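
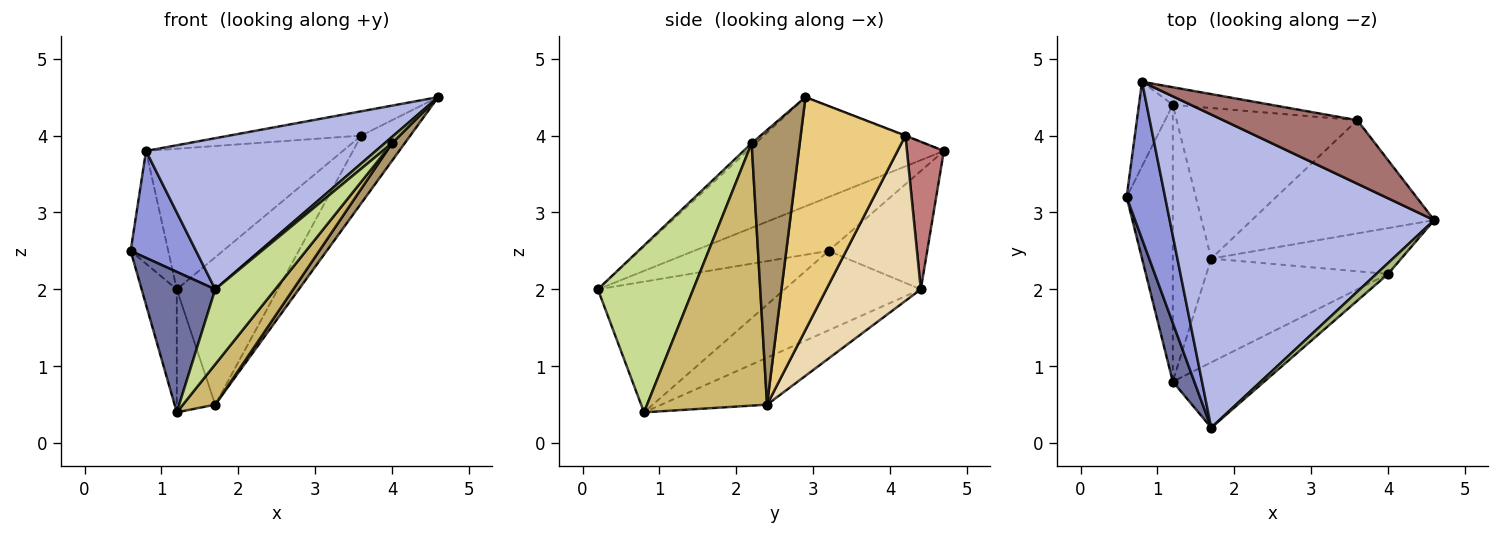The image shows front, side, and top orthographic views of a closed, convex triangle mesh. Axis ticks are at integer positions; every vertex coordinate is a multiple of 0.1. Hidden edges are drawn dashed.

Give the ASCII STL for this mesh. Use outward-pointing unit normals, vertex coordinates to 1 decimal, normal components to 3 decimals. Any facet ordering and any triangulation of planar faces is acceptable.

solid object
 facet normal -0.920 -0.362 0.151
  outer loop
   vertex 1.2 0.8 0.4
   vertex 1.7 0.2 2.0
   vertex 0.6 3.2 2.5
  endloop
 endfacet
 facet normal -0.844 0.218 -0.490
  outer loop
   vertex 1.2 4.4 2.0
   vertex 1.2 0.8 0.4
   vertex 0.6 3.2 2.5
  endloop
 endfacet
 facet normal -0.757 -0.368 0.541
  outer loop
   vertex 0.8 4.7 3.8
   vertex 0.6 3.2 2.5
   vertex 1.7 0.2 2.0
  endloop
 endfacet
 facet normal -0.348 -0.407 0.844
  outer loop
   vertex 0.8 4.7 3.8
   vertex 1.7 0.2 2.0
   vertex 4.6 2.9 4.5
  endloop
 endfacet
 facet normal -0.903 0.344 -0.258
  outer loop
   vertex 0.8 4.7 3.8
   vertex 1.2 4.4 2.0
   vertex 0.6 3.2 2.5
  endloop
 endfacet
 facet normal -0.264 -0.487 0.832
  outer loop
   vertex 4.0 2.2 3.9
   vertex 4.6 2.9 4.5
   vertex 1.7 0.2 2.0
  endloop
 endfacet
 facet normal 0.768 -0.483 -0.421
  outer loop
   vertex 4.0 2.2 3.9
   vertex 1.7 0.2 2.0
   vertex 1.2 0.8 0.4
  endloop
 endfacet
 facet normal -0.745 0.271 -0.610
  outer loop
   vertex 1.7 2.4 0.5
   vertex 1.2 0.8 0.4
   vertex 1.2 4.4 2.0
  endloop
 endfacet
 facet normal 0.804 -0.212 -0.556
  outer loop
   vertex 1.7 2.4 0.5
   vertex 4.6 2.9 4.5
   vertex 4.0 2.2 3.9
  endloop
 endfacet
 facet normal 0.803 -0.216 -0.556
  outer loop
   vertex 1.7 2.4 0.5
   vertex 4.0 2.2 3.9
   vertex 1.2 0.8 0.4
  endloop
 endfacet
 facet normal 0.739 0.346 -0.579
  outer loop
   vertex 3.6 4.2 4.0
   vertex 4.6 2.9 4.5
   vertex 1.7 2.4 0.5
  endloop
 endfacet
 facet normal 0.547 0.585 -0.598
  outer loop
   vertex 3.6 4.2 4.0
   vertex 1.7 2.4 0.5
   vertex 1.2 4.4 2.0
  endloop
 endfacet
 facet normal -0.003 0.357 0.934
  outer loop
   vertex 3.6 4.2 4.0
   vertex 0.8 4.7 3.8
   vertex 4.6 2.9 4.5
  endloop
 endfacet
 facet normal 0.183 0.976 -0.122
  outer loop
   vertex 3.6 4.2 4.0
   vertex 1.2 4.4 2.0
   vertex 0.8 4.7 3.8
  endloop
 endfacet
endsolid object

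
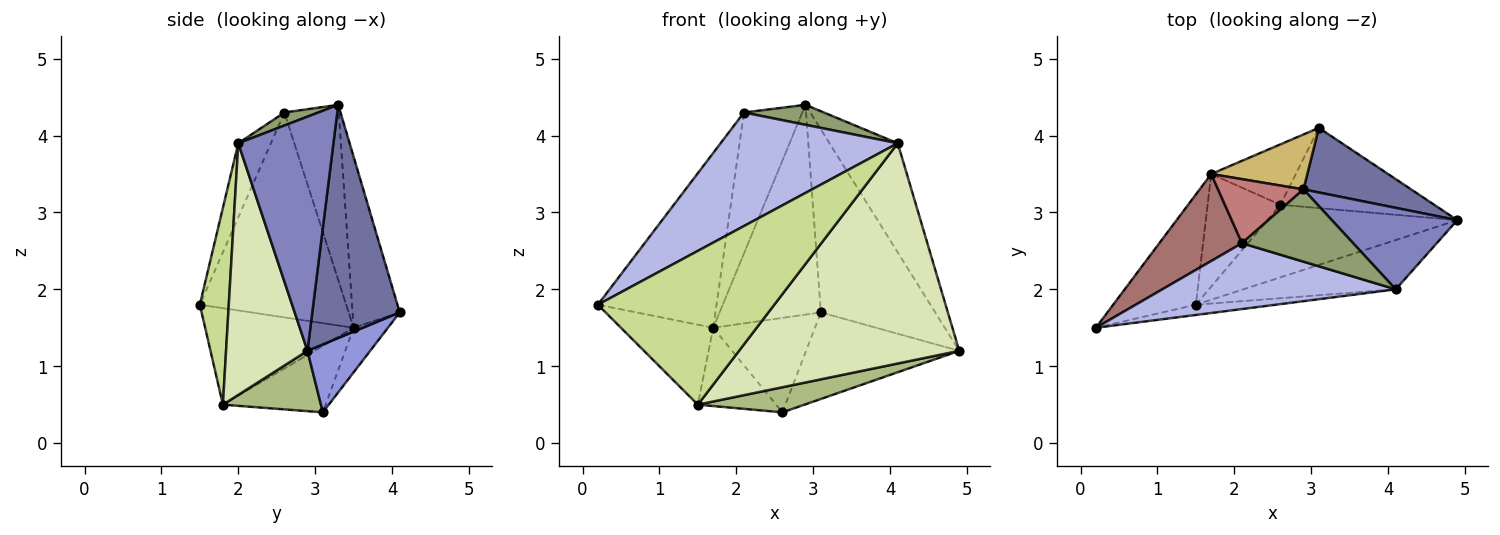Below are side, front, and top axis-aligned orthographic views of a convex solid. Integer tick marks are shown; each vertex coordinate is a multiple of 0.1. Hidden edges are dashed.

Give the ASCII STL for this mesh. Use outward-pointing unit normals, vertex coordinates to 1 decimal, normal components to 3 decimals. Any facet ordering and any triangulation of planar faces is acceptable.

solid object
 facet normal 0.585 0.765 0.270
  outer loop
   vertex 2.9 3.3 4.4
   vertex 4.9 2.9 1.2
   vertex 3.1 4.1 1.7
  endloop
 endfacet
 facet normal 0.745 0.534 0.399
  outer loop
   vertex 4.1 2.0 3.9
   vertex 4.9 2.9 1.2
   vertex 2.9 3.3 4.4
  endloop
 endfacet
 facet normal 0.288 0.703 -0.651
  outer loop
   vertex 2.6 3.1 0.4
   vertex 3.1 4.1 1.7
   vertex 4.9 2.9 1.2
  endloop
 endfacet
 facet normal -0.157 -0.854 0.495
  outer loop
   vertex 2.1 2.6 4.3
   vertex 0.2 1.5 1.8
   vertex 4.1 2.0 3.9
  endloop
 endfacet
 facet normal 0.112 -0.265 0.958
  outer loop
   vertex 2.1 2.6 4.3
   vertex 4.1 2.0 3.9
   vertex 2.9 3.3 4.4
  endloop
 endfacet
 facet normal 0.288 -0.313 -0.905
  outer loop
   vertex 1.5 1.8 0.5
   vertex 2.6 3.1 0.4
   vertex 4.9 2.9 1.2
  endloop
 endfacet
 facet normal 0.162 -0.985 -0.066
  outer loop
   vertex 1.5 1.8 0.5
   vertex 4.1 2.0 3.9
   vertex 0.2 1.5 1.8
  endloop
 endfacet
 facet normal 0.339 -0.918 -0.205
  outer loop
   vertex 1.5 1.8 0.5
   vertex 4.9 2.9 1.2
   vertex 4.1 2.0 3.9
  endloop
 endfacet
 facet normal -0.273 0.810 -0.518
  outer loop
   vertex 1.7 3.5 1.5
   vertex 3.1 4.1 1.7
   vertex 2.6 3.1 0.4
  endloop
 endfacet
 facet normal -0.411 0.882 0.231
  outer loop
   vertex 1.7 3.5 1.5
   vertex 2.9 3.3 4.4
   vertex 3.1 4.1 1.7
  endloop
 endfacet
 facet normal -0.687 0.427 -0.588
  outer loop
   vertex 1.7 3.5 1.5
   vertex 1.5 1.8 0.5
   vertex 0.2 1.5 1.8
  endloop
 endfacet
 facet normal -0.600 0.457 -0.657
  outer loop
   vertex 1.7 3.5 1.5
   vertex 2.6 3.1 0.4
   vertex 1.5 1.8 0.5
  endloop
 endfacet
 facet normal -0.741 0.601 0.299
  outer loop
   vertex 1.7 3.5 1.5
   vertex 0.2 1.5 1.8
   vertex 2.1 2.6 4.3
  endloop
 endfacet
 facet normal -0.647 0.694 0.316
  outer loop
   vertex 1.7 3.5 1.5
   vertex 2.1 2.6 4.3
   vertex 2.9 3.3 4.4
  endloop
 endfacet
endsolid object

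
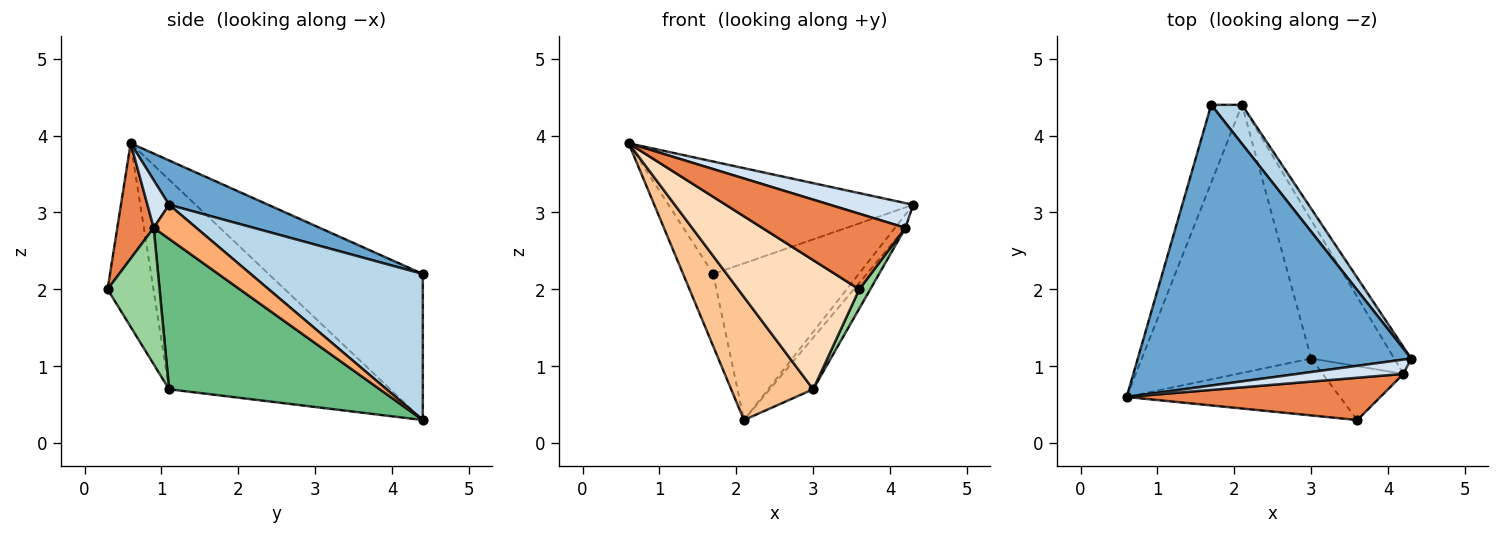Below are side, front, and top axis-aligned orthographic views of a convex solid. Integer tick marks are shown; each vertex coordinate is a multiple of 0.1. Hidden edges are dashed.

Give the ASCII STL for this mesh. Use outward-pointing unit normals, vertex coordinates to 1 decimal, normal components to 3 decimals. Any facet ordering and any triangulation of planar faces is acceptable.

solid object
 facet normal 0.149 0.368 0.918
  outer loop
   vertex 1.7 4.4 2.2
   vertex 0.6 0.6 3.9
   vertex 4.3 1.1 3.1
  endloop
 endfacet
 facet normal -0.961 0.188 -0.202
  outer loop
   vertex 1.7 4.4 2.2
   vertex 2.1 4.4 0.3
   vertex 0.6 0.6 3.9
  endloop
 endfacet
 facet normal 0.754 0.637 0.159
  outer loop
   vertex 1.7 4.4 2.2
   vertex 4.3 1.1 3.1
   vertex 2.1 4.4 0.3
  endloop
 endfacet
 facet normal 0.220 -0.844 0.489
  outer loop
   vertex 4.2 0.9 2.8
   vertex 4.3 1.1 3.1
   vertex 0.6 0.6 3.9
  endloop
 endfacet
 facet normal 0.217 -0.852 0.477
  outer loop
   vertex 4.2 0.9 2.8
   vertex 0.6 0.6 3.9
   vertex 3.6 0.3 2.0
  endloop
 endfacet
 facet normal 0.875 0.214 -0.435
  outer loop
   vertex 4.2 0.9 2.8
   vertex 2.1 4.4 0.3
   vertex 4.3 1.1 3.1
  endloop
 endfacet
 facet normal -0.747 -0.277 -0.604
  outer loop
   vertex 3.0 1.1 0.7
   vertex 0.6 0.6 3.9
   vertex 2.1 4.4 0.3
  endloop
 endfacet
 facet normal -0.328 -0.865 -0.381
  outer loop
   vertex 3.0 1.1 0.7
   vertex 3.6 0.3 2.0
   vertex 0.6 0.6 3.9
  endloop
 endfacet
 facet normal 0.862 0.177 -0.475
  outer loop
   vertex 3.0 1.1 0.7
   vertex 2.1 4.4 0.3
   vertex 4.2 0.9 2.8
  endloop
 endfacet
 facet normal 0.847 -0.179 -0.501
  outer loop
   vertex 3.0 1.1 0.7
   vertex 4.2 0.9 2.8
   vertex 3.6 0.3 2.0
  endloop
 endfacet
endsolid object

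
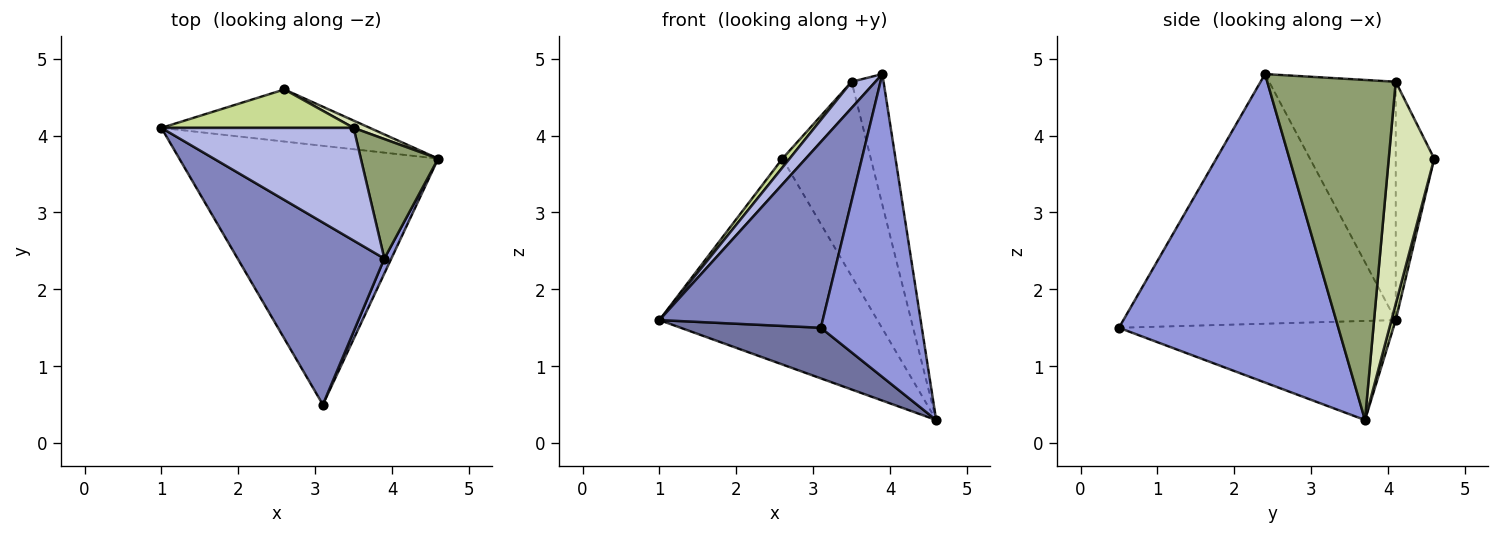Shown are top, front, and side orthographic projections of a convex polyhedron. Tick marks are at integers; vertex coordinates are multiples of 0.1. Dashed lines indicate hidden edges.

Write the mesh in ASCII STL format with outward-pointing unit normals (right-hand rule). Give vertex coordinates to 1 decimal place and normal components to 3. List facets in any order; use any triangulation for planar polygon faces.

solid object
 facet normal -0.352 -0.180 -0.919
  outer loop
   vertex 3.1 0.5 1.5
   vertex 1.0 4.1 1.6
   vertex 4.6 3.7 0.3
  endloop
 endfacet
 facet normal -0.766 -0.459 0.450
  outer loop
   vertex 3.9 2.4 4.8
   vertex 1.0 4.1 1.6
   vertex 3.1 0.5 1.5
  endloop
 endfacet
 facet normal 0.908 -0.418 0.021
  outer loop
   vertex 3.9 2.4 4.8
   vertex 3.1 0.5 1.5
   vertex 4.6 3.7 0.3
  endloop
 endfacet
 facet normal -0.770 -0.145 0.621
  outer loop
   vertex 3.5 4.1 4.7
   vertex 1.0 4.1 1.6
   vertex 3.9 2.4 4.8
  endloop
 endfacet
 facet normal 0.948 0.236 0.215
  outer loop
   vertex 3.5 4.1 4.7
   vertex 3.9 2.4 4.8
   vertex 4.6 3.7 0.3
  endloop
 endfacet
 facet normal 0.019 0.969 -0.245
  outer loop
   vertex 2.6 4.6 3.7
   vertex 4.6 3.7 0.3
   vertex 1.0 4.1 1.6
  endloop
 endfacet
 facet normal -0.770 -0.144 0.621
  outer loop
   vertex 2.6 4.6 3.7
   vertex 1.0 4.1 1.6
   vertex 3.5 4.1 4.7
  endloop
 endfacet
 facet normal 0.457 0.889 0.033
  outer loop
   vertex 2.6 4.6 3.7
   vertex 3.5 4.1 4.7
   vertex 4.6 3.7 0.3
  endloop
 endfacet
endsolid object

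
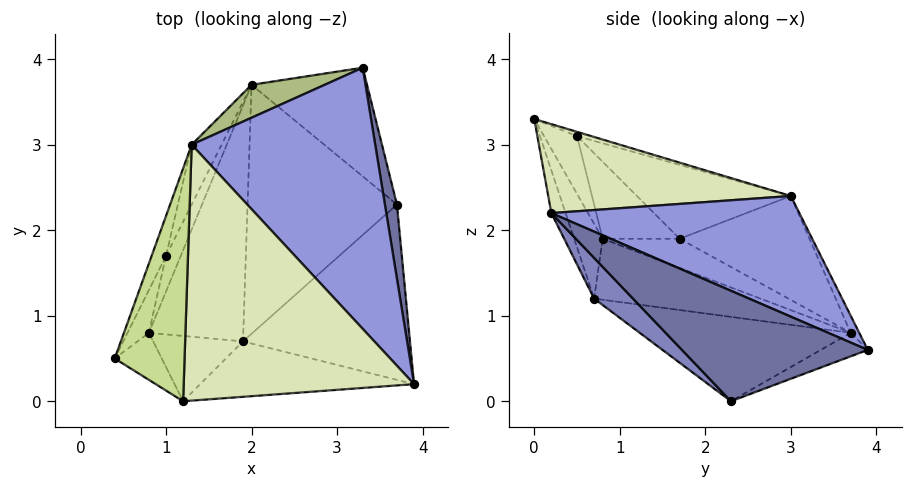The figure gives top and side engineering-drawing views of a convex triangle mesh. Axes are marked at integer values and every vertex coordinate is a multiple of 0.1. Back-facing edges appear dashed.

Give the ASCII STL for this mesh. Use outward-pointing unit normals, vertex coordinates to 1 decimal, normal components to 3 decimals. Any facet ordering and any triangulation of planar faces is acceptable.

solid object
 facet normal 0.973 0.204 0.106
  outer loop
   vertex 3.7 2.3 0.0
   vertex 3.3 3.9 0.6
   vertex 3.9 0.2 2.2
  endloop
 endfacet
 facet normal 0.168 -0.705 -0.689
  outer loop
   vertex 1.9 0.7 1.2
   vertex 3.7 2.3 0.0
   vertex 3.9 0.2 2.2
  endloop
 endfacet
 facet normal 0.501 0.411 0.762
  outer loop
   vertex 1.3 3.0 2.4
   vertex 3.9 0.2 2.2
   vertex 3.3 3.9 0.6
  endloop
 endfacet
 facet normal -0.190 0.303 -0.934
  outer loop
   vertex 2.0 3.7 0.8
   vertex 3.3 3.9 0.6
   vertex 3.7 2.3 0.0
  endloop
 endfacet
 facet normal -0.489 -0.099 -0.866
  outer loop
   vertex 2.0 3.7 0.8
   vertex 3.7 2.3 0.0
   vertex 1.9 0.7 1.2
  endloop
 endfacet
 facet normal -0.086 0.926 0.368
  outer loop
   vertex 2.0 3.7 0.8
   vertex 1.3 3.0 2.4
   vertex 3.3 3.9 0.6
  endloop
 endfacet
 facet normal -0.059 0.289 0.956
  outer loop
   vertex 1.2 0.0 3.3
   vertex 1.3 3.0 2.4
   vertex 0.4 0.5 3.1
  endloop
 endfacet
 facet normal 0.348 0.259 0.901
  outer loop
   vertex 1.2 0.0 3.3
   vertex 3.9 0.2 2.2
   vertex 1.3 3.0 2.4
  endloop
 endfacet
 facet normal -0.067 -0.940 -0.336
  outer loop
   vertex 1.2 0.0 3.3
   vertex 1.9 0.7 1.2
   vertex 3.9 0.2 2.2
  endloop
 endfacet
 facet normal -0.541 -0.093 -0.836
  outer loop
   vertex 0.8 0.8 1.9
   vertex 2.0 3.7 0.8
   vertex 1.9 0.7 1.2
  endloop
 endfacet
 facet normal -0.431 -0.831 -0.352
  outer loop
   vertex 0.8 0.8 1.9
   vertex 1.2 0.0 3.3
   vertex 0.4 0.5 3.1
  endloop
 endfacet
 facet normal -0.330 -0.857 -0.396
  outer loop
   vertex 0.8 0.8 1.9
   vertex 1.9 0.7 1.2
   vertex 1.2 0.0 3.3
  endloop
 endfacet
 facet normal -0.913 0.312 -0.263
  outer loop
   vertex 1.0 1.7 1.9
   vertex 1.3 3.0 2.4
   vertex 2.0 3.7 0.8
  endloop
 endfacet
 facet normal -0.876 0.195 -0.442
  outer loop
   vertex 1.0 1.7 1.9
   vertex 2.0 3.7 0.8
   vertex 0.8 0.8 1.9
  endloop
 endfacet
 facet normal -0.940 0.287 -0.183
  outer loop
   vertex 1.0 1.7 1.9
   vertex 0.4 0.5 3.1
   vertex 1.3 3.0 2.4
  endloop
 endfacet
 facet normal -0.942 0.209 -0.262
  outer loop
   vertex 1.0 1.7 1.9
   vertex 0.8 0.8 1.9
   vertex 0.4 0.5 3.1
  endloop
 endfacet
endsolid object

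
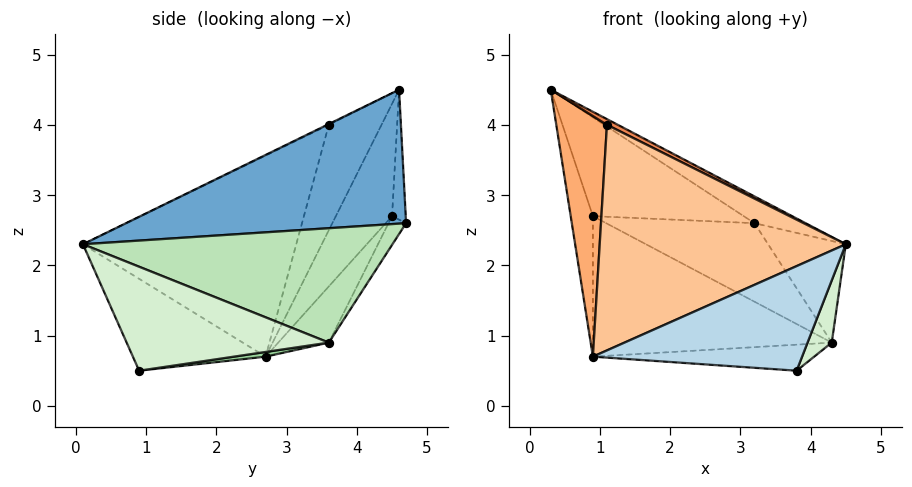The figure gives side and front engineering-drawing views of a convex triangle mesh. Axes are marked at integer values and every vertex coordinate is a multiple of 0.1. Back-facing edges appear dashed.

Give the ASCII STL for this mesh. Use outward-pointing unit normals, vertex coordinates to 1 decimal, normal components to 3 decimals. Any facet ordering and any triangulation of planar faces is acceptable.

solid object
 facet normal 0.543 0.099 0.834
  outer loop
   vertex 3.2 4.7 2.6
   vertex 0.3 4.6 4.5
   vertex 4.5 0.1 2.3
  endloop
 endfacet
 facet normal -0.090 0.992 -0.085
  outer loop
   vertex 0.9 4.5 2.7
   vertex 0.3 4.6 4.5
   vertex 3.2 4.7 2.6
  endloop
 endfacet
 facet normal -0.528 -0.833 -0.165
  outer loop
   vertex 0.9 2.7 0.7
   vertex 3.8 0.9 0.5
   vertex 4.5 0.1 2.3
  endloop
 endfacet
 facet normal -0.883 0.349 -0.314
  outer loop
   vertex 0.9 2.7 0.7
   vertex 0.3 4.6 4.5
   vertex 0.9 4.5 2.7
  endloop
 endfacet
 facet normal -0.072 -0.492 0.868
  outer loop
   vertex 1.1 3.6 4.0
   vertex 4.5 0.1 2.3
   vertex 0.3 4.6 4.5
  endloop
 endfacet
 facet normal -0.702 -0.675 0.227
  outer loop
   vertex 1.1 3.6 4.0
   vertex 0.3 4.6 4.5
   vertex 0.9 2.7 0.7
  endloop
 endfacet
 facet normal -0.636 -0.734 0.239
  outer loop
   vertex 1.1 3.6 4.0
   vertex 0.9 2.7 0.7
   vertex 4.5 0.1 2.3
  endloop
 endfacet
 facet normal -0.095 0.806 -0.584
  outer loop
   vertex 4.3 3.6 0.9
   vertex 0.9 4.5 2.7
   vertex 3.2 4.7 2.6
  endloop
 endfacet
 facet normal -0.155 0.734 -0.661
  outer loop
   vertex 4.3 3.6 0.9
   vertex 0.9 2.7 0.7
   vertex 0.9 4.5 2.7
  endloop
 endfacet
 facet normal 0.020 0.143 -0.990
  outer loop
   vertex 4.3 3.6 0.9
   vertex 3.8 0.9 0.5
   vertex 0.9 2.7 0.7
  endloop
 endfacet
 facet normal 0.878 0.220 0.425
  outer loop
   vertex 4.3 3.6 0.9
   vertex 3.2 4.7 2.6
   vertex 4.5 0.1 2.3
  endloop
 endfacet
 facet normal 0.909 -0.109 -0.402
  outer loop
   vertex 4.3 3.6 0.9
   vertex 4.5 0.1 2.3
   vertex 3.8 0.9 0.5
  endloop
 endfacet
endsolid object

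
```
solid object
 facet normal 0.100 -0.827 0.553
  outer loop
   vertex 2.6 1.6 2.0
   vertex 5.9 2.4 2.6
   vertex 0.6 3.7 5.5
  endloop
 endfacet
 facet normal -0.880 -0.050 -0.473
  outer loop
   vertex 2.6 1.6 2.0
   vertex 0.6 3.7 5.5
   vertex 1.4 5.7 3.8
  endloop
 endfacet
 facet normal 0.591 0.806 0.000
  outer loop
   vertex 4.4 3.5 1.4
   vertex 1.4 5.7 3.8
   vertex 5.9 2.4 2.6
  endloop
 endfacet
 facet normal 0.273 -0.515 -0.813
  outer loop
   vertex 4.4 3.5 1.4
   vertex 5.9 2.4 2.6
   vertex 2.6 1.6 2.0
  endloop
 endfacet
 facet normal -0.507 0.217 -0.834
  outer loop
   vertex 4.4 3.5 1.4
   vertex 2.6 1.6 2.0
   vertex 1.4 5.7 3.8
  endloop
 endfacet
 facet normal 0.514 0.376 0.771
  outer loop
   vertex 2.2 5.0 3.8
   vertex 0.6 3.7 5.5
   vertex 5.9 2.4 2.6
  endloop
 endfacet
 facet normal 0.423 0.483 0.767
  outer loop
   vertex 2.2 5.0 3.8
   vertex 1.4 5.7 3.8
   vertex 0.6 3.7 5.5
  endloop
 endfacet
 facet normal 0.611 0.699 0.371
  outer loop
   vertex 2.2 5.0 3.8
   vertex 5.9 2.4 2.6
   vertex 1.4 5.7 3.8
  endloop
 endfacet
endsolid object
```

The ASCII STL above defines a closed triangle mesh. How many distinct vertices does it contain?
6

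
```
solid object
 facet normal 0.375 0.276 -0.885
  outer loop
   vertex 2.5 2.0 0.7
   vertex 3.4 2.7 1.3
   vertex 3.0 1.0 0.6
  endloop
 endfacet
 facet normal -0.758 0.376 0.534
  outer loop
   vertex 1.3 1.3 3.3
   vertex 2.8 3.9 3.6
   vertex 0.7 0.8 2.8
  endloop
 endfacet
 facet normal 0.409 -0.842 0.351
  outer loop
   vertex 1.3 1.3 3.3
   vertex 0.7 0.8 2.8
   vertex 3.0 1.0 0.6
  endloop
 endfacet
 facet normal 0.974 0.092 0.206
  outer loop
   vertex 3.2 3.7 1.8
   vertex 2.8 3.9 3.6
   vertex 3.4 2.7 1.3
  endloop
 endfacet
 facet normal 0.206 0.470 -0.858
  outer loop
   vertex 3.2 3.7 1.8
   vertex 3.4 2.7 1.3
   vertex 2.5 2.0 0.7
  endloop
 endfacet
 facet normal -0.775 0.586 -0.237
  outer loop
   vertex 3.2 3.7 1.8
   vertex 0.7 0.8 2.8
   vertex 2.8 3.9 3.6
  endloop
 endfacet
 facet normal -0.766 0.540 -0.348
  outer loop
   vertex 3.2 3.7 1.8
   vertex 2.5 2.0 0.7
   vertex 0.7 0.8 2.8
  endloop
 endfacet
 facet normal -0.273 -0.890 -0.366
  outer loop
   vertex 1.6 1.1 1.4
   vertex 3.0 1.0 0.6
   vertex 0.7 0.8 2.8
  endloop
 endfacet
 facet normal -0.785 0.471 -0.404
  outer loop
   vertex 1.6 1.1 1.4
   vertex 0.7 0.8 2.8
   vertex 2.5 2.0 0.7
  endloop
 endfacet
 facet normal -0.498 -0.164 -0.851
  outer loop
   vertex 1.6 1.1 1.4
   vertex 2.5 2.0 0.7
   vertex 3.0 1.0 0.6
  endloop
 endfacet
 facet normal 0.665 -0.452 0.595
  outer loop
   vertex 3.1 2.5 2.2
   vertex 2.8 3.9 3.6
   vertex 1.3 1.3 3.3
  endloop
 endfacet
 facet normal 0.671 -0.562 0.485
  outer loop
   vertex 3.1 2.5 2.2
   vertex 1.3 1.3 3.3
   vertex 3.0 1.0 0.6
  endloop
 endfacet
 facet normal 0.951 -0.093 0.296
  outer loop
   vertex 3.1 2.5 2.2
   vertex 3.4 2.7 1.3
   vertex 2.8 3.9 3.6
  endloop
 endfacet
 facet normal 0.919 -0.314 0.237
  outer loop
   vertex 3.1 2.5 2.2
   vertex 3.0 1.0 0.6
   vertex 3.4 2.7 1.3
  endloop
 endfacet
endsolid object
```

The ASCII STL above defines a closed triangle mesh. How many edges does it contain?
21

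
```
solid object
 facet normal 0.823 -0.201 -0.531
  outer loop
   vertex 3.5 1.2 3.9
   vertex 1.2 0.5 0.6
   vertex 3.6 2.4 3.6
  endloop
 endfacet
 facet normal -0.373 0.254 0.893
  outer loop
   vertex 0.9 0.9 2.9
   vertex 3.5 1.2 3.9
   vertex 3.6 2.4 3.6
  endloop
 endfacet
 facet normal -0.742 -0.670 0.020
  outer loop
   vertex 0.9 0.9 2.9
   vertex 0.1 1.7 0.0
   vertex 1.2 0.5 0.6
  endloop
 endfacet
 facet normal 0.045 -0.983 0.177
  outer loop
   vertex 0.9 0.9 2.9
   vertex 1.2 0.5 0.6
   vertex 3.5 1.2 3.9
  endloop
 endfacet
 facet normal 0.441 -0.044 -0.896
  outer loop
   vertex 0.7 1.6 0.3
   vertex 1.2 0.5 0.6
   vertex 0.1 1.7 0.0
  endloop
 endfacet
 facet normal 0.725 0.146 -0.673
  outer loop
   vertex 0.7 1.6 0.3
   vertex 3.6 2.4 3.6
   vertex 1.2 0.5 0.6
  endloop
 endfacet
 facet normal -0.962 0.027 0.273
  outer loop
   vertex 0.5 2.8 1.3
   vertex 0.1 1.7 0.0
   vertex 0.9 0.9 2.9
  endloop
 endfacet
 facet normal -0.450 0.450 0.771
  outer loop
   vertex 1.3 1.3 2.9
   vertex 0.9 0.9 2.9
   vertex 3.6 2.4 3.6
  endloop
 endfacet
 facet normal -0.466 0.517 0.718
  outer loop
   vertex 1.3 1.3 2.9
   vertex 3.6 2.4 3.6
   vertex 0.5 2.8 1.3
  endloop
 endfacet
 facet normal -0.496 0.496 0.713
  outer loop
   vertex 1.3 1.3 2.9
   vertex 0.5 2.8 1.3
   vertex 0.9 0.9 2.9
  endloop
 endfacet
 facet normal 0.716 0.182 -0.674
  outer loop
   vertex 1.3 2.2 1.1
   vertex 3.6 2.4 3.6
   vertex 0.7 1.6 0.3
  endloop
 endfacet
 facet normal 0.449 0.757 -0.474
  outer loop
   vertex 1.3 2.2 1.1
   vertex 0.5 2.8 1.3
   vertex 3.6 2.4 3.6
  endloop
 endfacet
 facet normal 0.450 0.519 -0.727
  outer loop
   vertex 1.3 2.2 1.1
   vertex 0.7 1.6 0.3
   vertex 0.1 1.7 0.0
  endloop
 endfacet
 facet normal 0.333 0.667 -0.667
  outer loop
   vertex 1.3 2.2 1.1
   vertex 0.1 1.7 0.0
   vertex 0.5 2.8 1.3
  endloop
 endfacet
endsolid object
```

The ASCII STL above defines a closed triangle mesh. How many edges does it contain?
21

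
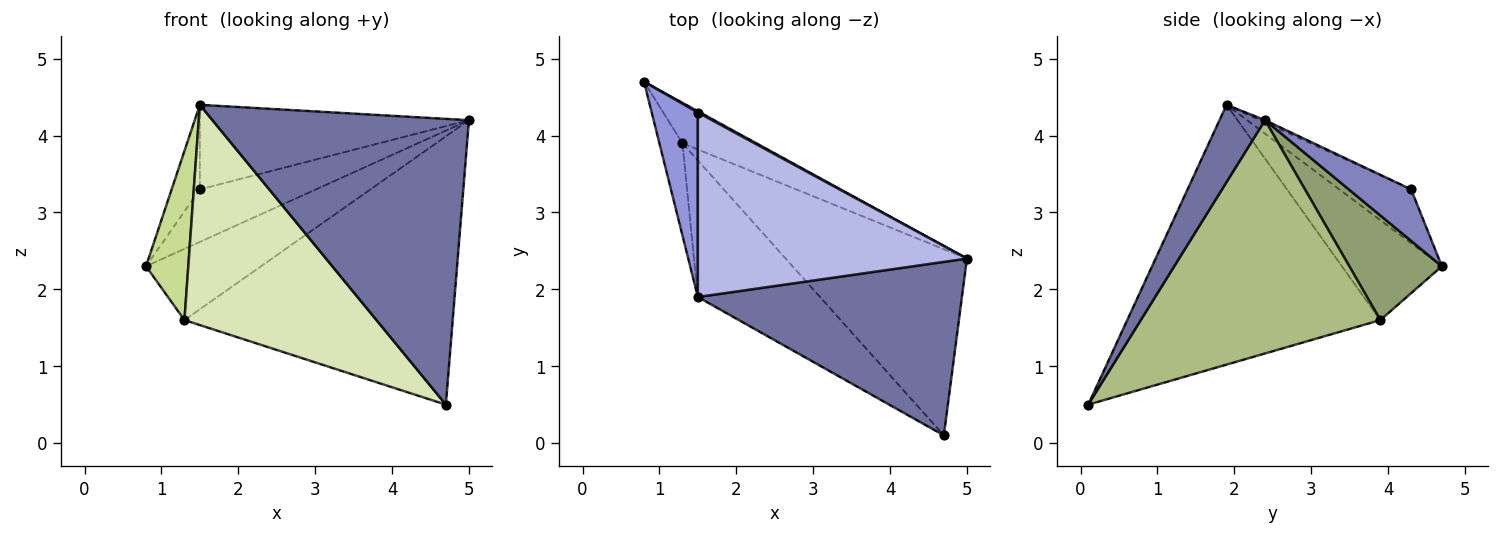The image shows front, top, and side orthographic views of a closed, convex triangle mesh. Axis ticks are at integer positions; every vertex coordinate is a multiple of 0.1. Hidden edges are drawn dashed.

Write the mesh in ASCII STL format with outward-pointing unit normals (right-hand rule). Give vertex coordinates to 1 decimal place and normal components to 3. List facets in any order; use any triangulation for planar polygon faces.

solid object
 facet normal 0.150 -0.845 0.513
  outer loop
   vertex 1.5 1.9 4.4
   vertex 4.7 0.1 0.5
   vertex 5.0 2.4 4.2
  endloop
 endfacet
 facet normal 0.473 0.881 0.021
  outer loop
   vertex 1.5 4.3 3.3
   vertex 5.0 2.4 4.2
   vertex 0.8 4.7 2.3
  endloop
 endfacet
 facet normal -0.728 0.286 0.624
  outer loop
   vertex 1.5 4.3 3.3
   vertex 0.8 4.7 2.3
   vertex 1.5 1.9 4.4
  endloop
 endfacet
 facet normal -0.008 0.417 0.909
  outer loop
   vertex 1.5 4.3 3.3
   vertex 1.5 1.9 4.4
   vertex 5.0 2.4 4.2
  endloop
 endfacet
 facet normal 0.573 0.712 -0.405
  outer loop
   vertex 1.3 3.9 1.6
   vertex 0.8 4.7 2.3
   vertex 5.0 2.4 4.2
  endloop
 endfacet
 facet normal 0.592 0.662 -0.460
  outer loop
   vertex 1.3 3.9 1.6
   vertex 5.0 2.4 4.2
   vertex 4.7 0.1 0.5
  endloop
 endfacet
 facet normal -0.901 -0.381 -0.208
  outer loop
   vertex 1.3 3.9 1.6
   vertex 1.5 1.9 4.4
   vertex 0.8 4.7 2.3
  endloop
 endfacet
 facet normal -0.746 -0.566 -0.351
  outer loop
   vertex 1.3 3.9 1.6
   vertex 4.7 0.1 0.5
   vertex 1.5 1.9 4.4
  endloop
 endfacet
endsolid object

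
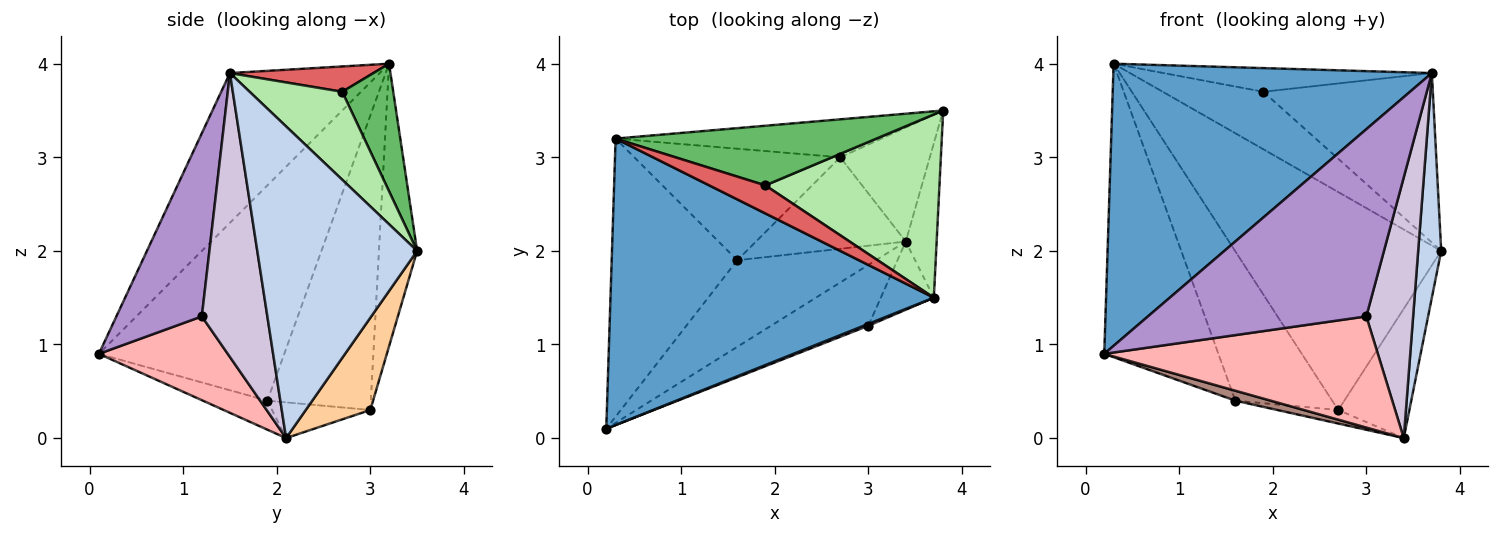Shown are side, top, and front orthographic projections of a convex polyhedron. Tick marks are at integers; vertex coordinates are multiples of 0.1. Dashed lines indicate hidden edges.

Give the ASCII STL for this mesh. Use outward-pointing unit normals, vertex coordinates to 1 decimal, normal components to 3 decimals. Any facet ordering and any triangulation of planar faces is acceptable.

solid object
 facet normal -0.313 -0.666 0.677
  outer loop
   vertex 3.7 1.5 3.9
   vertex 0.3 3.2 4.0
   vertex 0.2 0.1 0.9
  endloop
 endfacet
 facet normal 0.985 -0.142 -0.098
  outer loop
   vertex 3.7 1.5 3.9
   vertex 3.4 2.1 0.0
   vertex 3.8 3.5 2.0
  endloop
 endfacet
 facet normal -0.180 0.969 -0.169
  outer loop
   vertex 2.7 3.0 0.3
   vertex 0.3 3.2 4.0
   vertex 3.8 3.5 2.0
  endloop
 endfacet
 facet normal 0.563 0.620 -0.547
  outer loop
   vertex 2.7 3.0 0.3
   vertex 3.8 3.5 2.0
   vertex 3.4 2.1 0.0
  endloop
 endfacet
 facet normal 0.332 0.655 0.679
  outer loop
   vertex 1.9 2.7 3.7
   vertex 3.8 3.5 2.0
   vertex 0.3 3.2 4.0
  endloop
 endfacet
 facet normal 0.348 0.637 0.688
  outer loop
   vertex 1.9 2.7 3.7
   vertex 3.7 1.5 3.9
   vertex 3.8 3.5 2.0
  endloop
 endfacet
 facet normal 0.326 0.609 0.723
  outer loop
   vertex 1.9 2.7 3.7
   vertex 0.3 3.2 4.0
   vertex 3.7 1.5 3.9
  endloop
 endfacet
 facet normal 0.382 -0.811 -0.444
  outer loop
   vertex 3.0 1.2 1.3
   vertex 0.2 0.1 0.9
   vertex 3.4 2.1 0.0
  endloop
 endfacet
 facet normal 0.364 -0.931 0.009
  outer loop
   vertex 3.0 1.2 1.3
   vertex 3.7 1.5 3.9
   vertex 0.2 0.1 0.9
  endloop
 endfacet
 facet normal 0.804 -0.575 -0.150
  outer loop
   vertex 3.0 1.2 1.3
   vertex 3.4 2.1 0.0
   vertex 3.7 1.5 3.9
  endloop
 endfacet
 facet normal -0.204 -0.112 -0.973
  outer loop
   vertex 1.6 1.9 0.4
   vertex 3.4 2.1 0.0
   vertex 0.2 0.1 0.9
  endloop
 endfacet
 facet normal -0.230 0.142 -0.963
  outer loop
   vertex 1.6 1.9 0.4
   vertex 2.7 3.0 0.3
   vertex 3.4 2.1 0.0
  endloop
 endfacet
 facet normal -0.763 0.470 -0.445
  outer loop
   vertex 1.6 1.9 0.4
   vertex 0.2 0.1 0.9
   vertex 0.3 3.2 4.0
  endloop
 endfacet
 facet normal -0.650 0.609 -0.455
  outer loop
   vertex 1.6 1.9 0.4
   vertex 0.3 3.2 4.0
   vertex 2.7 3.0 0.3
  endloop
 endfacet
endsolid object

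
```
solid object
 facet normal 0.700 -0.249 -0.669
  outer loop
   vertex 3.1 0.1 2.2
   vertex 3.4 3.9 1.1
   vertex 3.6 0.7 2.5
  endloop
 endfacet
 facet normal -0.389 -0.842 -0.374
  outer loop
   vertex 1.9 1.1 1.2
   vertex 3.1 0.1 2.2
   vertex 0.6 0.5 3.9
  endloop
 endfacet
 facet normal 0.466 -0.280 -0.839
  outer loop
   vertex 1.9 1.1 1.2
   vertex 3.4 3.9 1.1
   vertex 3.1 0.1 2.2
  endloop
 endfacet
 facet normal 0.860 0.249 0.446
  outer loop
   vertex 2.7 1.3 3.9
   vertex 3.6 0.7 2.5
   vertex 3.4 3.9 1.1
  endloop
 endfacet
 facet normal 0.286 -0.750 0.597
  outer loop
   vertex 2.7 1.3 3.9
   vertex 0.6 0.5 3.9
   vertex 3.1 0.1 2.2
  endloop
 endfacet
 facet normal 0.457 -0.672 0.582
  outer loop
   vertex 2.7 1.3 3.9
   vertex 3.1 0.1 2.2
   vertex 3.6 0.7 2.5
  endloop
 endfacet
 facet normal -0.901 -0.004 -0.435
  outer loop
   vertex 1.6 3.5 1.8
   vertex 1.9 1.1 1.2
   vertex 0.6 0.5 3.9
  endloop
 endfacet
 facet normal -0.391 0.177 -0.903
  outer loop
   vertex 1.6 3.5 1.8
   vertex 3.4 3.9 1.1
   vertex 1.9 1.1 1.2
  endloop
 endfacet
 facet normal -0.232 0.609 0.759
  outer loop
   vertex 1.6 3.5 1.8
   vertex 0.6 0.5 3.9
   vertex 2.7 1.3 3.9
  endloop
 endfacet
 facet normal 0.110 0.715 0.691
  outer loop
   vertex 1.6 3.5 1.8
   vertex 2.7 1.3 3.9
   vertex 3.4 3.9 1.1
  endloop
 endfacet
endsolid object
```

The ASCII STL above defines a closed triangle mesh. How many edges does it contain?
15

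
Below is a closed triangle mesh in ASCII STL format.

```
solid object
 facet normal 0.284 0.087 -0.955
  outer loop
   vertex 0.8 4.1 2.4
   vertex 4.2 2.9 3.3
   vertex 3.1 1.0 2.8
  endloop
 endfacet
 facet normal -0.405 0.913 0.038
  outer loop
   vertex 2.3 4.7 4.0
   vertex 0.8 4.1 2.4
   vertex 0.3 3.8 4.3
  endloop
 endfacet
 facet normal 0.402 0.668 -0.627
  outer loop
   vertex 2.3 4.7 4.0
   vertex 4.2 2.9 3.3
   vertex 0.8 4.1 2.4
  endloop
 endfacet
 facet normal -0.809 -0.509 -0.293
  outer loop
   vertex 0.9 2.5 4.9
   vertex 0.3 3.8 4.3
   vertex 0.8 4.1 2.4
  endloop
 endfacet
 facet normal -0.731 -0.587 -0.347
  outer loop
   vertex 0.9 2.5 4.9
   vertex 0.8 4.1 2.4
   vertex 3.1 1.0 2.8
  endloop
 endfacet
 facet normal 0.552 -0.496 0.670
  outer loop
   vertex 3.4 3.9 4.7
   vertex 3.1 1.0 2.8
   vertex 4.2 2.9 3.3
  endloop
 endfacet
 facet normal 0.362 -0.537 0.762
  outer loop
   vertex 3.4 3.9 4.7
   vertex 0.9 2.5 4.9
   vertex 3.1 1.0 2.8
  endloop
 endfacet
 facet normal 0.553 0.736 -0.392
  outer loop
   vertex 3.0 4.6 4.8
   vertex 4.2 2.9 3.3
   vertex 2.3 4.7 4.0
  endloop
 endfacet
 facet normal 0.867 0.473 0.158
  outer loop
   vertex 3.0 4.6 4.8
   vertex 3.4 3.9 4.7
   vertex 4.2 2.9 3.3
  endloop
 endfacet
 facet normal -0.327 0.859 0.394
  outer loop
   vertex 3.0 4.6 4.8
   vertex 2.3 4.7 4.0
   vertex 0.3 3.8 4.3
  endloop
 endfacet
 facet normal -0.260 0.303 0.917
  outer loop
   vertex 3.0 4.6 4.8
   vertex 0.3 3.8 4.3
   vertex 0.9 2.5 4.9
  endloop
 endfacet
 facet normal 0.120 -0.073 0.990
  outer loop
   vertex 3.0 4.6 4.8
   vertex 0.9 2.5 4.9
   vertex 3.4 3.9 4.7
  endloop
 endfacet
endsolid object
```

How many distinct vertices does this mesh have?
8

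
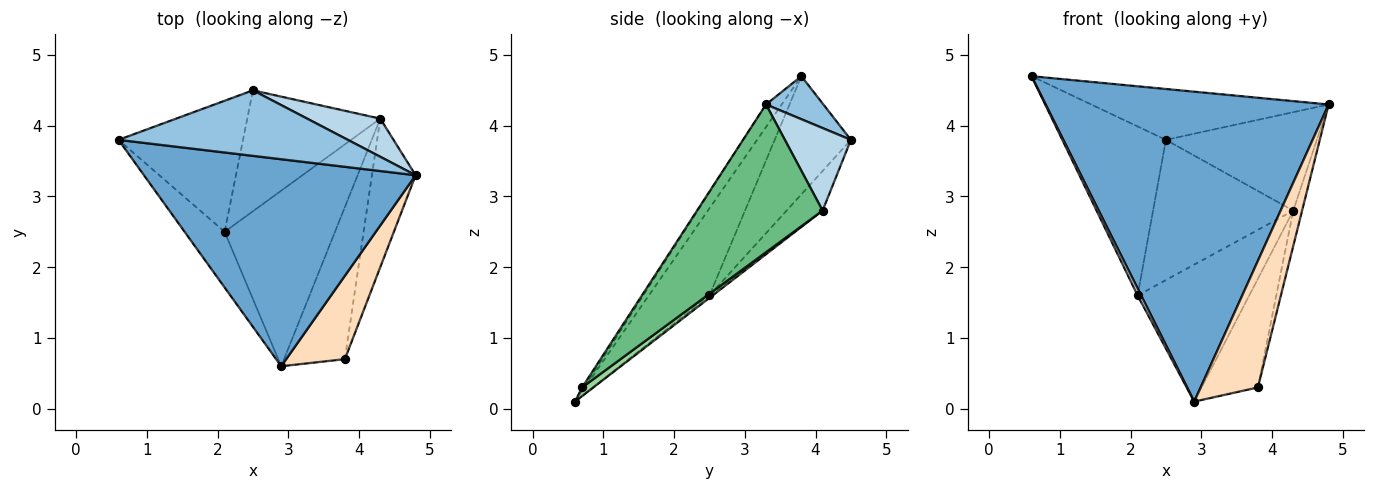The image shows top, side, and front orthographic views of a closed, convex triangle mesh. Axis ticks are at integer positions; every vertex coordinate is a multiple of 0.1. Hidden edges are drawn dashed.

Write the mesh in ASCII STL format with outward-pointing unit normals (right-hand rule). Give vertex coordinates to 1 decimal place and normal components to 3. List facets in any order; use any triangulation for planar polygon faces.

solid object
 facet normal -0.046 -0.831 0.555
  outer loop
   vertex 2.9 0.6 0.1
   vertex 4.8 3.3 4.3
   vertex 0.6 3.8 4.7
  endloop
 endfacet
 facet normal 0.147 0.607 0.781
  outer loop
   vertex 2.5 4.5 3.8
   vertex 0.6 3.8 4.7
   vertex 4.8 3.3 4.3
  endloop
 endfacet
 facet normal 0.378 0.863 0.335
  outer loop
   vertex 4.3 4.1 2.8
   vertex 2.5 4.5 3.8
   vertex 4.8 3.3 4.3
  endloop
 endfacet
 facet normal -0.907 -0.053 -0.417
  outer loop
   vertex 2.1 2.5 1.6
   vertex 2.9 0.6 0.1
   vertex 0.6 3.8 4.7
  endloop
 endfacet
 facet normal -0.503 0.683 -0.530
  outer loop
   vertex 2.1 2.5 1.6
   vertex 0.6 3.8 4.7
   vertex 2.5 4.5 3.8
  endloop
 endfacet
 facet normal -0.017 0.615 -0.788
  outer loop
   vertex 2.1 2.5 1.6
   vertex 4.3 4.1 2.8
   vertex 2.9 0.6 0.1
  endloop
 endfacet
 facet normal -0.191 0.743 -0.641
  outer loop
   vertex 2.1 2.5 1.6
   vertex 2.5 4.5 3.8
   vertex 4.3 4.1 2.8
  endloop
 endfacet
 facet normal -0.029 -0.835 0.550
  outer loop
   vertex 3.8 0.7 0.3
   vertex 4.8 3.3 4.3
   vertex 2.9 0.6 0.1
  endloop
 endfacet
 facet normal 0.957 0.067 -0.283
  outer loop
   vertex 3.8 0.7 0.3
   vertex 4.3 4.1 2.8
   vertex 4.8 3.3 4.3
  endloop
 endfacet
 facet normal 0.115 0.577 -0.808
  outer loop
   vertex 3.8 0.7 0.3
   vertex 2.9 0.6 0.1
   vertex 4.3 4.1 2.8
  endloop
 endfacet
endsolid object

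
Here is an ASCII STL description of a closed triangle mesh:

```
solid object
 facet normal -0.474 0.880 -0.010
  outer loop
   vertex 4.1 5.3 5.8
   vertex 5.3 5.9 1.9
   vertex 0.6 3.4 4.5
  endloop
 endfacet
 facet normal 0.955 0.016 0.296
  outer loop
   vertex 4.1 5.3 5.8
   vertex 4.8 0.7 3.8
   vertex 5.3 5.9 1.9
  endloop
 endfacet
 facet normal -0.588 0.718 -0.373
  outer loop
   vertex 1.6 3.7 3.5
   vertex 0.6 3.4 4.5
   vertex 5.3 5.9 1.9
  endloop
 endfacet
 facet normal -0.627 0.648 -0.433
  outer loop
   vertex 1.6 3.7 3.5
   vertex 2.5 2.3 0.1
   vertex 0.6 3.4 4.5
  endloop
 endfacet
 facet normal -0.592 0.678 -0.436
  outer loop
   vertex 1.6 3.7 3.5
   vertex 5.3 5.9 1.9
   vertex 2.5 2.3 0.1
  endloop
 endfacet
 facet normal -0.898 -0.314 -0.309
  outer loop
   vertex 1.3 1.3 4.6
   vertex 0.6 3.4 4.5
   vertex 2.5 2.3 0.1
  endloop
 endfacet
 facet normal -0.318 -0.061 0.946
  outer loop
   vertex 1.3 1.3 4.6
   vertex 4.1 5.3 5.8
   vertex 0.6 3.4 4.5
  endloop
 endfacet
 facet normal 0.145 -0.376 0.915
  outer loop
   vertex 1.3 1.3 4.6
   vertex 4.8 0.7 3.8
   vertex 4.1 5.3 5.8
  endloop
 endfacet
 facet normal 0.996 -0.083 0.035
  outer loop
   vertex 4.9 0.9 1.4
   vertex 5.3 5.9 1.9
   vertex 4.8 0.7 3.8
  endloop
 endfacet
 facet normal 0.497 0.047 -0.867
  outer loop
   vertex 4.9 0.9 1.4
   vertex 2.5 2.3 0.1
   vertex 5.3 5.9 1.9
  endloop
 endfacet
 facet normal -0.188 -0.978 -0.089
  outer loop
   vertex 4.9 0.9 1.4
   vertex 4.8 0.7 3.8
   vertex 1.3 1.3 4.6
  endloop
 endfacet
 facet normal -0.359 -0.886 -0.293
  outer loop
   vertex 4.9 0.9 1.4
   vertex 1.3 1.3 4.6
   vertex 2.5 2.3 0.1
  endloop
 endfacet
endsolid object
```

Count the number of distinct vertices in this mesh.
8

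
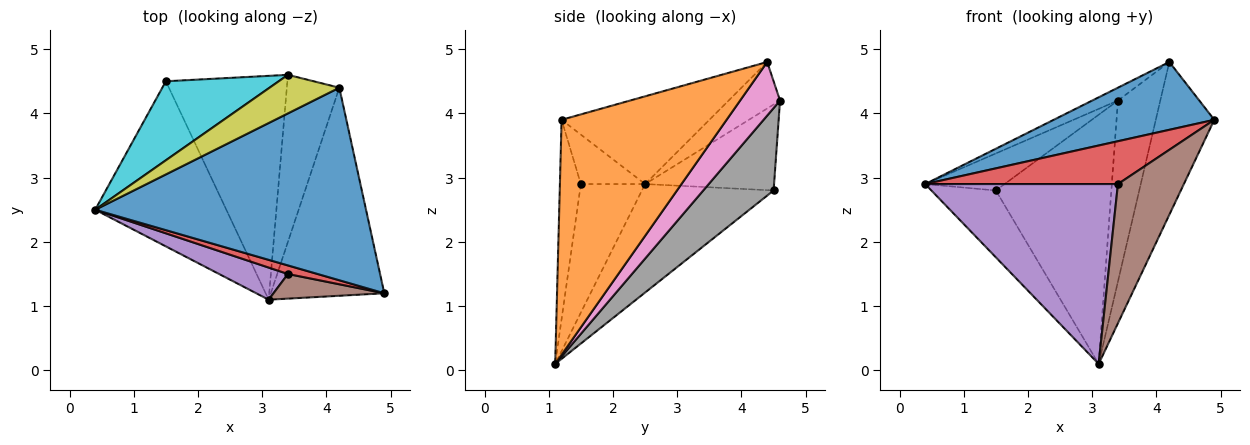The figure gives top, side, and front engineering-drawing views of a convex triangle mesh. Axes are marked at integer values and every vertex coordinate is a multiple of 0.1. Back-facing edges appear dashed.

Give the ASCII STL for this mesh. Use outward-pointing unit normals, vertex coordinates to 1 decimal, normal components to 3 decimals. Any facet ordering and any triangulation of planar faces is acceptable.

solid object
 facet normal -0.292 -0.318 0.902
  outer loop
   vertex 4.2 4.4 4.8
   vertex 0.4 2.5 2.9
   vertex 4.9 1.2 3.9
  endloop
 endfacet
 facet normal 0.858 0.304 -0.414
  outer loop
   vertex 3.1 1.1 0.1
   vertex 4.2 4.4 4.8
   vertex 4.9 1.2 3.9
  endloop
 endfacet
 facet normal -0.608 0.298 -0.736
  outer loop
   vertex 1.5 4.5 2.8
   vertex 3.1 1.1 0.1
   vertex 0.4 2.5 2.9
  endloop
 endfacet
 facet normal -0.311 -0.932 0.186
  outer loop
   vertex 3.4 1.5 2.9
   vertex 4.9 1.2 3.9
   vertex 0.4 2.5 2.9
  endloop
 endfacet
 facet normal -0.312 -0.935 0.167
  outer loop
   vertex 3.4 1.5 2.9
   vertex 0.4 2.5 2.9
   vertex 3.1 1.1 0.1
  endloop
 endfacet
 facet normal -0.299 -0.940 0.166
  outer loop
   vertex 3.4 1.5 2.9
   vertex 3.1 1.1 0.1
   vertex 4.9 1.2 3.9
  endloop
 endfacet
 facet normal 0.569 0.604 -0.558
  outer loop
   vertex 3.4 4.6 4.2
   vertex 4.2 4.4 4.8
   vertex 3.1 1.1 0.1
  endloop
 endfacet
 facet normal 0.413 0.678 -0.609
  outer loop
   vertex 3.4 4.6 4.2
   vertex 3.1 1.1 0.1
   vertex 1.5 4.5 2.8
  endloop
 endfacet
 facet normal -0.535 0.267 0.802
  outer loop
   vertex 3.4 4.6 4.2
   vertex 0.4 2.5 2.9
   vertex 4.2 4.4 4.8
  endloop
 endfacet
 facet normal -0.568 0.349 0.745
  outer loop
   vertex 3.4 4.6 4.2
   vertex 1.5 4.5 2.8
   vertex 0.4 2.5 2.9
  endloop
 endfacet
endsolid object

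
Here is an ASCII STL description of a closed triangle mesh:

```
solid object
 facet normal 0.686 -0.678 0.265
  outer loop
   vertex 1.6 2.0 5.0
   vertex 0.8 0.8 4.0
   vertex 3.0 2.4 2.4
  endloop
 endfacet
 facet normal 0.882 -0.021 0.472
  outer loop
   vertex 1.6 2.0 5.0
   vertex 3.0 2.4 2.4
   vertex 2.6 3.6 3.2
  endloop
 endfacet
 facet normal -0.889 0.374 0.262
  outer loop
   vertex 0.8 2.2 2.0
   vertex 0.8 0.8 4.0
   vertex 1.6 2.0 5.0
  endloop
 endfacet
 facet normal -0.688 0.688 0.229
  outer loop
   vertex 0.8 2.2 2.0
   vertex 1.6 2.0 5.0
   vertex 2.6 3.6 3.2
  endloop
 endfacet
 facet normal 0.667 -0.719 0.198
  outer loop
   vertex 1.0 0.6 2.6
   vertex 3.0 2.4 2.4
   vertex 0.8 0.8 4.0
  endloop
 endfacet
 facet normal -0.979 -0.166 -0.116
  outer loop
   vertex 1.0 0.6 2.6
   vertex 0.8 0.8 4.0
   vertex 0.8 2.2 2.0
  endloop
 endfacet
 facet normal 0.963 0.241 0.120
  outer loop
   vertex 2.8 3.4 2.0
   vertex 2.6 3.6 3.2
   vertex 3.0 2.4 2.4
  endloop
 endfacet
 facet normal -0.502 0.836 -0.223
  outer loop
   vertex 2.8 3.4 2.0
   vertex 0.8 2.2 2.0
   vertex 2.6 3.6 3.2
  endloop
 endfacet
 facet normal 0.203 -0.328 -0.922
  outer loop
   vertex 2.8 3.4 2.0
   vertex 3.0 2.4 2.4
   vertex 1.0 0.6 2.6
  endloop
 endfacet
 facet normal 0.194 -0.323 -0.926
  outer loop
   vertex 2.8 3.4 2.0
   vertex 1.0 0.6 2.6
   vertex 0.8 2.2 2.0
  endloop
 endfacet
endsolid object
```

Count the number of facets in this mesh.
10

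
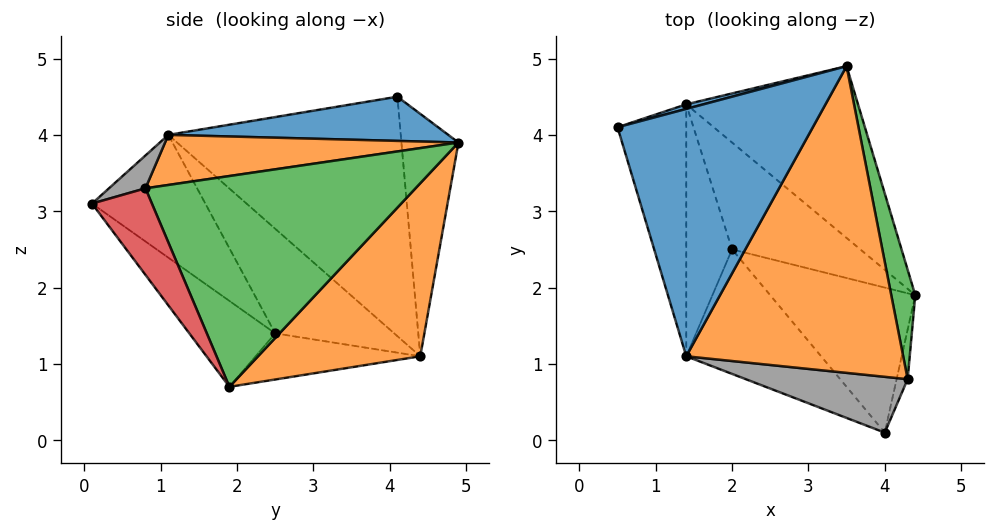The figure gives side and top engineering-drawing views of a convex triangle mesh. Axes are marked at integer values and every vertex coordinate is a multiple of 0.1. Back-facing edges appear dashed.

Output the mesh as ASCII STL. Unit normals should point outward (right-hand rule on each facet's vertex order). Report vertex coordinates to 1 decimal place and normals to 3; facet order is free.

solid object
 facet normal -0.254 0.967 0.018
  outer loop
   vertex 1.4 4.4 1.1
   vertex 0.5 4.1 4.5
   vertex 3.5 4.9 3.9
  endloop
 endfacet
 facet normal 0.511 0.694 -0.507
  outer loop
   vertex 1.4 4.4 1.1
   vertex 3.5 4.9 3.9
   vertex 4.4 1.9 0.7
  endloop
 endfacet
 facet normal 0.978 0.175 0.111
  outer loop
   vertex 4.3 0.8 3.3
   vertex 4.4 1.9 0.7
   vertex 3.5 4.9 3.9
  endloop
 endfacet
 facet normal 0.924 -0.363 -0.118
  outer loop
   vertex 4.3 0.8 3.3
   vertex 4.0 0.1 3.1
   vertex 4.4 1.9 0.7
  endloop
 endfacet
 facet normal -0.354 -0.719 -0.598
  outer loop
   vertex 2.0 2.5 1.4
   vertex 4.4 1.9 0.7
   vertex 4.0 0.1 3.1
  endloop
 endfacet
 facet normal -0.328 -0.247 -0.912
  outer loop
   vertex 2.0 2.5 1.4
   vertex 1.4 4.4 1.1
   vertex 4.4 1.9 0.7
  endloop
 endfacet
 facet normal -0.456 -0.735 -0.501
  outer loop
   vertex 1.4 1.1 4.0
   vertex 2.0 2.5 1.4
   vertex 4.0 0.1 3.1
  endloop
 endfacet
 facet normal 0.187 -0.343 0.921
  outer loop
   vertex 1.4 1.1 4.0
   vertex 4.0 0.1 3.1
   vertex 4.3 0.8 3.3
  endloop
 endfacet
 facet normal -0.934 -0.236 -0.268
  outer loop
   vertex 1.4 1.1 4.0
   vertex 0.5 4.1 4.5
   vertex 1.4 4.4 1.1
  endloop
 endfacet
 facet normal -0.864 -0.333 -0.378
  outer loop
   vertex 1.4 1.1 4.0
   vertex 1.4 4.4 1.1
   vertex 2.0 2.5 1.4
  endloop
 endfacet
 facet normal 0.220 -0.096 0.971
  outer loop
   vertex 1.4 1.1 4.0
   vertex 3.5 4.9 3.9
   vertex 0.5 4.1 4.5
  endloop
 endfacet
 facet normal 0.224 -0.098 0.970
  outer loop
   vertex 1.4 1.1 4.0
   vertex 4.3 0.8 3.3
   vertex 3.5 4.9 3.9
  endloop
 endfacet
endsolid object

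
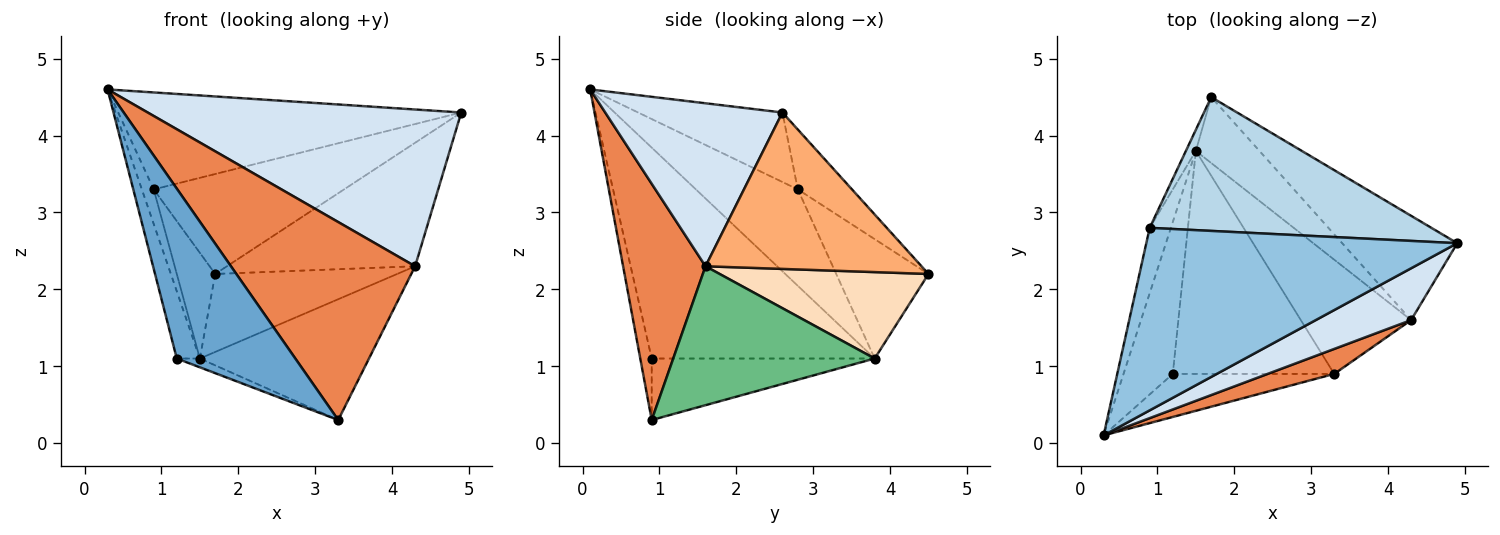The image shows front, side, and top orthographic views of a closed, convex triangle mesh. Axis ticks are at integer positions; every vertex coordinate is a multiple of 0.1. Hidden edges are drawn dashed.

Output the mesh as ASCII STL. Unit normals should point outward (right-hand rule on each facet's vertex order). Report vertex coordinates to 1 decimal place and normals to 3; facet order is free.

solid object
 facet normal -0.093 -0.965 -0.245
  outer loop
   vertex 1.2 0.9 1.1
   vertex 3.3 0.9 0.3
   vertex 0.3 0.1 4.6
  endloop
 endfacet
 facet normal -0.194 0.460 0.866
  outer loop
   vertex 0.9 2.8 3.3
   vertex 0.3 0.1 4.6
   vertex 4.9 2.6 4.3
  endloop
 endfacet
 facet normal -0.168 0.590 0.790
  outer loop
   vertex 0.9 2.8 3.3
   vertex 4.9 2.6 4.3
   vertex 1.7 4.5 2.2
  endloop
 endfacet
 facet normal 0.473 -0.837 0.277
  outer loop
   vertex 4.3 1.6 2.3
   vertex 4.9 2.6 4.3
   vertex 0.3 0.1 4.6
  endloop
 endfacet
 facet normal 0.406 -0.907 0.114
  outer loop
   vertex 4.3 1.6 2.3
   vertex 0.3 0.1 4.6
   vertex 3.3 0.9 0.3
  endloop
 endfacet
 facet normal 0.659 0.574 -0.485
  outer loop
   vertex 4.3 1.6 2.3
   vertex 1.7 4.5 2.2
   vertex 4.9 2.6 4.3
  endloop
 endfacet
 facet normal -0.356 0.037 -0.934
  outer loop
   vertex 1.5 3.8 1.1
   vertex 3.3 0.9 0.3
   vertex 1.2 0.9 1.1
  endloop
 endfacet
 facet normal 0.659 0.574 -0.485
  outer loop
   vertex 1.5 3.8 1.1
   vertex 1.7 4.5 2.2
   vertex 4.3 1.6 2.3
  endloop
 endfacet
 facet normal 0.654 0.549 -0.520
  outer loop
   vertex 1.5 3.8 1.1
   vertex 4.3 1.6 2.3
   vertex 3.3 0.9 0.3
  endloop
 endfacet
 facet normal -0.920 0.383 -0.077
  outer loop
   vertex 1.5 3.8 1.1
   vertex 0.9 2.8 3.3
   vertex 1.7 4.5 2.2
  endloop
 endfacet
 facet normal -0.969 0.100 -0.226
  outer loop
   vertex 1.5 3.8 1.1
   vertex 1.2 0.9 1.1
   vertex 0.3 0.1 4.6
  endloop
 endfacet
 facet normal -0.970 0.113 -0.213
  outer loop
   vertex 1.5 3.8 1.1
   vertex 0.3 0.1 4.6
   vertex 0.9 2.8 3.3
  endloop
 endfacet
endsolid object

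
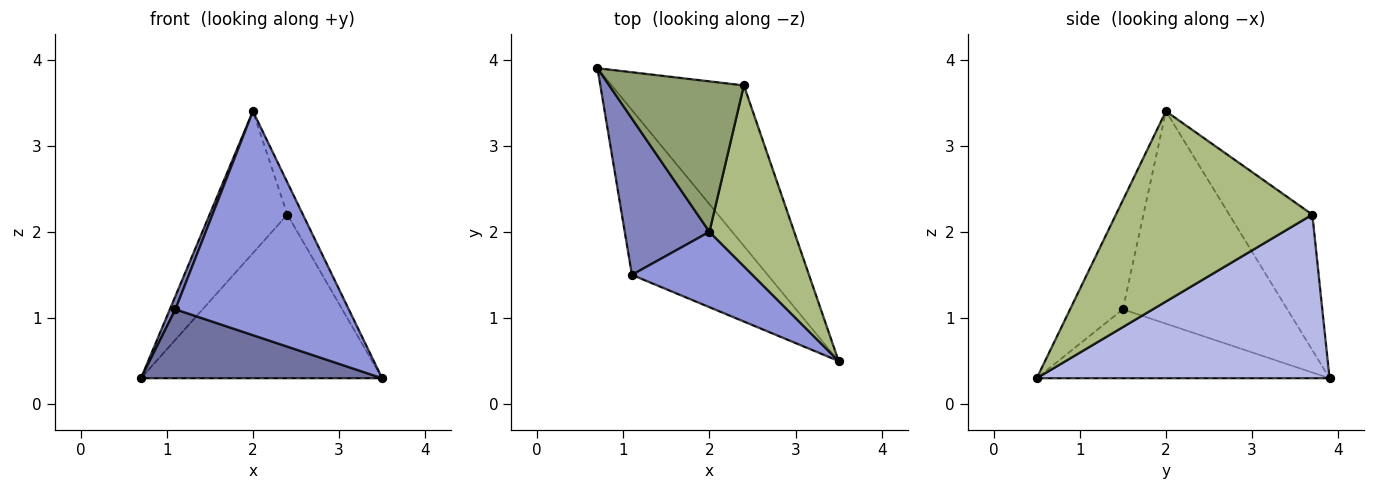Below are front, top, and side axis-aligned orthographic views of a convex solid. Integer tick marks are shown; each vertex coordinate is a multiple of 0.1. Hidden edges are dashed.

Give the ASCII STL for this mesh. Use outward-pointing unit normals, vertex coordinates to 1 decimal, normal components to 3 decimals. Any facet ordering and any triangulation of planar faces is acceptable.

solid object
 facet normal -0.424 -0.349 -0.836
  outer loop
   vertex 1.1 1.5 1.1
   vertex 0.7 3.9 0.3
   vertex 3.5 0.5 0.3
  endloop
 endfacet
 facet normal -0.928 -0.031 0.370
  outer loop
   vertex 1.1 1.5 1.1
   vertex 2.0 2.0 3.4
   vertex 0.7 3.9 0.3
  endloop
 endfacet
 facet normal -0.277 -0.911 0.306
  outer loop
   vertex 1.1 1.5 1.1
   vertex 3.5 0.5 0.3
   vertex 2.0 2.0 3.4
  endloop
 endfacet
 facet normal 0.655 0.539 -0.529
  outer loop
   vertex 2.4 3.7 2.2
   vertex 3.5 0.5 0.3
   vertex 0.7 3.9 0.3
  endloop
 endfacet
 facet normal -0.591 0.553 0.587
  outer loop
   vertex 2.4 3.7 2.2
   vertex 0.7 3.9 0.3
   vertex 2.0 2.0 3.4
  endloop
 endfacet
 facet normal 0.911 0.072 0.406
  outer loop
   vertex 2.4 3.7 2.2
   vertex 2.0 2.0 3.4
   vertex 3.5 0.5 0.3
  endloop
 endfacet
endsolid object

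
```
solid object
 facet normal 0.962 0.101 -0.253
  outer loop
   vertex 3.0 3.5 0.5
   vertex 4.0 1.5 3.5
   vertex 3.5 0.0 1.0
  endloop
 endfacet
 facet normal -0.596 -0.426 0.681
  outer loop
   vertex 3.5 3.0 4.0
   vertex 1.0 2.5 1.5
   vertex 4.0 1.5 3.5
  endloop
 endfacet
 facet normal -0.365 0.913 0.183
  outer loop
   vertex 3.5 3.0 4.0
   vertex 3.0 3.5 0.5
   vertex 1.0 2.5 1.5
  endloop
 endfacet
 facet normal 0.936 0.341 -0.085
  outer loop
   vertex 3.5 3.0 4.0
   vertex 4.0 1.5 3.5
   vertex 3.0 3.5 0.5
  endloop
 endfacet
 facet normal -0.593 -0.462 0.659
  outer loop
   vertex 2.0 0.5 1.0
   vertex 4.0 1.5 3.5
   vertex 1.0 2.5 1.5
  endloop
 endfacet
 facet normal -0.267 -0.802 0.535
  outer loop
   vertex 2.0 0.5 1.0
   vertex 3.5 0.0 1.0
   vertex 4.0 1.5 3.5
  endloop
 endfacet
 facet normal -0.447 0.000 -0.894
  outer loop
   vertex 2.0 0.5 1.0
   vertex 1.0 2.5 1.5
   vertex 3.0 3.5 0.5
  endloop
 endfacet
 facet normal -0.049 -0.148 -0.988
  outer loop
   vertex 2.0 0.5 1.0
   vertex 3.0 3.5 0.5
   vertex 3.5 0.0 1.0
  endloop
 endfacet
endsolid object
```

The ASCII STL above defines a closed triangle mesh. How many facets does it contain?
8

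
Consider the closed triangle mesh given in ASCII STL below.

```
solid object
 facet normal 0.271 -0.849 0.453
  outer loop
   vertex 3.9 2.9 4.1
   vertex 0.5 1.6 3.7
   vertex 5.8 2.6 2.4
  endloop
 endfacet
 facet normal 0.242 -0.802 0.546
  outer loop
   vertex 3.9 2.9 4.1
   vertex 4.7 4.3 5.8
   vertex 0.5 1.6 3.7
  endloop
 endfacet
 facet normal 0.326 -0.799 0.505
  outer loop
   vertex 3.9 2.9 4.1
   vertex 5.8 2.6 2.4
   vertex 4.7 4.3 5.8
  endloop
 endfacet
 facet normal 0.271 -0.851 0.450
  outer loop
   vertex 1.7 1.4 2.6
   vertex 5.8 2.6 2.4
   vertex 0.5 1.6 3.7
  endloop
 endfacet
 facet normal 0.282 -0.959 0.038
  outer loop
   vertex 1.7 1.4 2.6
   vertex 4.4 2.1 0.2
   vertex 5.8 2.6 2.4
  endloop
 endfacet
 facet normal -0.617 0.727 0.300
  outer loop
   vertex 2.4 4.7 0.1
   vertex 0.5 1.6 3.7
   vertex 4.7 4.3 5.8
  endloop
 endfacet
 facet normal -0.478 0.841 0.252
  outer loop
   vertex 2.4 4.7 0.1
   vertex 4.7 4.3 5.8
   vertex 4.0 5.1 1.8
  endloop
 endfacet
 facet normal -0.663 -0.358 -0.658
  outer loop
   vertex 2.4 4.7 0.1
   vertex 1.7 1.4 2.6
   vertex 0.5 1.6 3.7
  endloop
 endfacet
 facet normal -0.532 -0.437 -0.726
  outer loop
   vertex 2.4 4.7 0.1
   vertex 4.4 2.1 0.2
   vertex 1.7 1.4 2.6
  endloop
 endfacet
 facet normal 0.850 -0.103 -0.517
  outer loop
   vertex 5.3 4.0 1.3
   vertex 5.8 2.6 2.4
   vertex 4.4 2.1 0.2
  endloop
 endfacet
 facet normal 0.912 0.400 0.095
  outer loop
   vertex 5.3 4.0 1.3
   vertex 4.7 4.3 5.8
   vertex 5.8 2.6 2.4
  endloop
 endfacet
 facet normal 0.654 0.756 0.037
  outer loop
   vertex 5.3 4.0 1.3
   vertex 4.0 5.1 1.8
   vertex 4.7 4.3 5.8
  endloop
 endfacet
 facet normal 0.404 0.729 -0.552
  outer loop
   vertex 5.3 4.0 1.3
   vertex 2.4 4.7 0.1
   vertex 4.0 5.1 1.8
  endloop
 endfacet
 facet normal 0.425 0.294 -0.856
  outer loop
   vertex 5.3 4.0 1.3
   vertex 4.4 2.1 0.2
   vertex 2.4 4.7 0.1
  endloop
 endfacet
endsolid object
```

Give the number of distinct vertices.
9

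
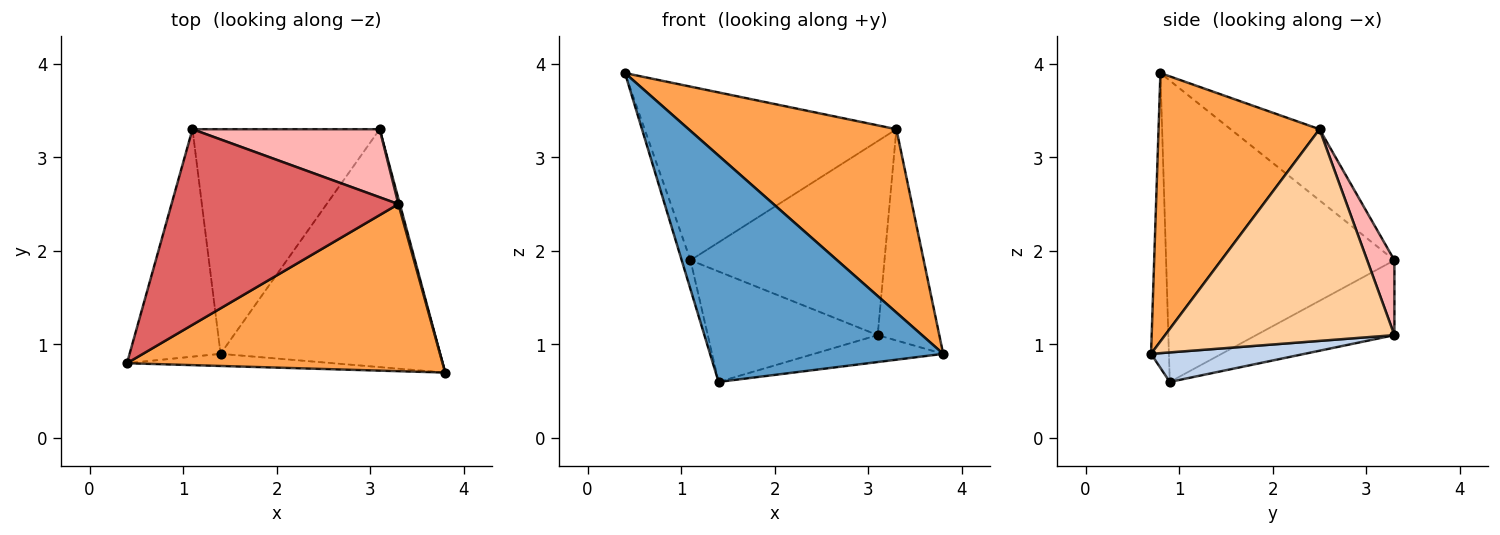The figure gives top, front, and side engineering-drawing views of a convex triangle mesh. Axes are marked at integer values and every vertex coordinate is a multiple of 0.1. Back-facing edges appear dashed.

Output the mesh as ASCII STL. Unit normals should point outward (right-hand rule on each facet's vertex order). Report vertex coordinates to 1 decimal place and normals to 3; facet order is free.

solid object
 facet normal -0.076 -0.996 -0.053
  outer loop
   vertex 1.4 0.9 0.6
   vertex 3.8 0.7 0.9
   vertex 0.4 0.8 3.9
  endloop
 endfacet
 facet normal 0.132 0.111 -0.985
  outer loop
   vertex 1.4 0.9 0.6
   vertex 3.1 3.3 1.1
   vertex 3.8 0.7 0.9
  endloop
 endfacet
 facet normal 0.497 -0.641 0.585
  outer loop
   vertex 3.3 2.5 3.3
   vertex 0.4 0.8 3.9
   vertex 3.8 0.7 0.9
  endloop
 endfacet
 facet normal 0.966 0.259 0.007
  outer loop
   vertex 3.3 2.5 3.3
   vertex 3.8 0.7 0.9
   vertex 3.1 3.3 1.1
  endloop
 endfacet
 facet normal -0.957 0.037 -0.289
  outer loop
   vertex 1.1 3.3 1.9
   vertex 1.4 0.9 0.6
   vertex 0.4 0.8 3.9
  endloop
 endfacet
 facet normal -0.338 0.415 -0.845
  outer loop
   vertex 1.1 3.3 1.9
   vertex 3.1 3.3 1.1
   vertex 1.4 0.9 0.6
  endloop
 endfacet
 facet normal -0.228 0.646 0.728
  outer loop
   vertex 1.1 3.3 1.9
   vertex 0.4 0.8 3.9
   vertex 3.3 2.5 3.3
  endloop
 endfacet
 facet normal 0.131 0.935 0.328
  outer loop
   vertex 1.1 3.3 1.9
   vertex 3.3 2.5 3.3
   vertex 3.1 3.3 1.1
  endloop
 endfacet
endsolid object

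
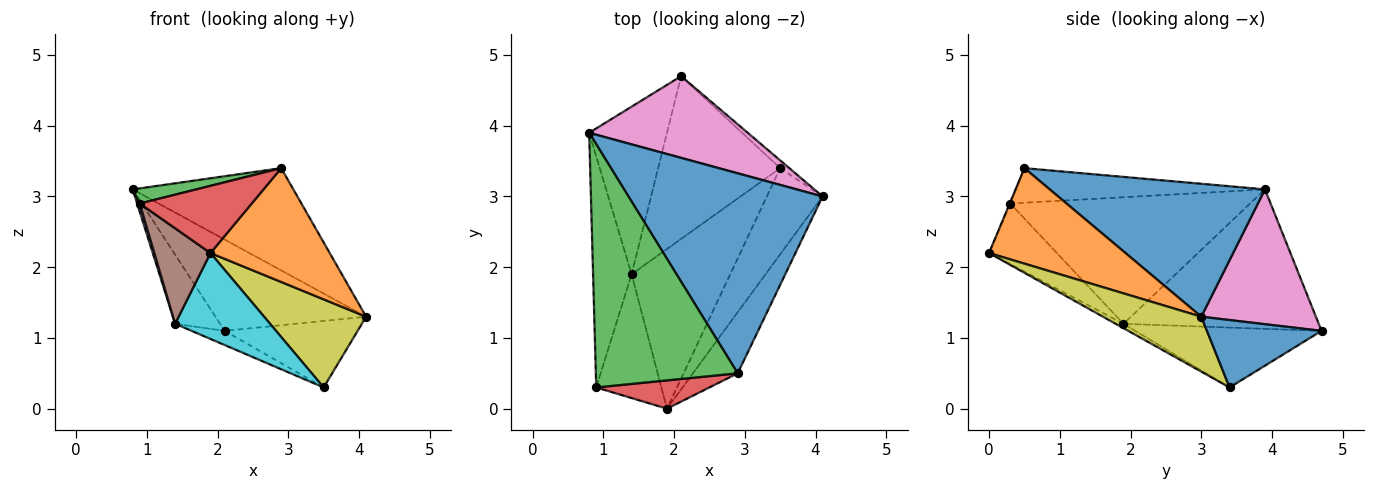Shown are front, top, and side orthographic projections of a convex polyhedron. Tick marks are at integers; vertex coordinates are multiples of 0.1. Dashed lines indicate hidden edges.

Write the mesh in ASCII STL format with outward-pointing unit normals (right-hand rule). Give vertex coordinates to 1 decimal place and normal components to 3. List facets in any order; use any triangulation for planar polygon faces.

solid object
 facet normal 0.521 0.389 0.760
  outer loop
   vertex 2.9 0.5 3.4
   vertex 4.1 3.0 1.3
   vertex 0.8 3.9 3.1
  endloop
 endfacet
 facet normal 0.710 -0.621 -0.333
  outer loop
   vertex 2.9 0.5 3.4
   vertex 1.9 0.0 2.2
   vertex 4.1 3.0 1.3
  endloop
 endfacet
 facet normal -0.236 -0.060 0.970
  outer loop
   vertex 0.9 0.3 2.9
   vertex 2.9 0.5 3.4
   vertex 0.8 3.9 3.1
  endloop
 endfacet
 facet normal -0.005 -0.922 0.388
  outer loop
   vertex 0.9 0.3 2.9
   vertex 1.9 0.0 2.2
   vertex 2.9 0.5 3.4
  endloop
 endfacet
 facet normal -0.957 -0.010 -0.291
  outer loop
   vertex 0.9 0.3 2.9
   vertex 0.8 3.9 3.1
   vertex 1.4 1.9 1.2
  endloop
 endfacet
 facet normal -0.594 -0.492 -0.637
  outer loop
   vertex 0.9 0.3 2.9
   vertex 1.4 1.9 1.2
   vertex 1.9 0.0 2.2
  endloop
 endfacet
 facet normal 0.493 0.648 0.580
  outer loop
   vertex 2.1 4.7 1.1
   vertex 0.8 3.9 3.1
   vertex 4.1 3.0 1.3
  endloop
 endfacet
 facet normal -0.856 0.197 -0.478
  outer loop
   vertex 2.1 4.7 1.1
   vertex 1.4 1.9 1.2
   vertex 0.8 3.9 3.1
  endloop
 endfacet
 facet normal 0.567 -0.589 -0.576
  outer loop
   vertex 3.5 3.4 0.3
   vertex 4.1 3.0 1.3
   vertex 1.9 0.0 2.2
  endloop
 endfacet
 facet normal -0.039 -0.473 -0.880
  outer loop
   vertex 3.5 3.4 0.3
   vertex 1.9 0.0 2.2
   vertex 1.4 1.9 1.2
  endloop
 endfacet
 facet normal 0.650 0.755 -0.088
  outer loop
   vertex 3.5 3.4 0.3
   vertex 2.1 4.7 1.1
   vertex 4.1 3.0 1.3
  endloop
 endfacet
 facet normal -0.439 0.078 -0.895
  outer loop
   vertex 3.5 3.4 0.3
   vertex 1.4 1.9 1.2
   vertex 2.1 4.7 1.1
  endloop
 endfacet
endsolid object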